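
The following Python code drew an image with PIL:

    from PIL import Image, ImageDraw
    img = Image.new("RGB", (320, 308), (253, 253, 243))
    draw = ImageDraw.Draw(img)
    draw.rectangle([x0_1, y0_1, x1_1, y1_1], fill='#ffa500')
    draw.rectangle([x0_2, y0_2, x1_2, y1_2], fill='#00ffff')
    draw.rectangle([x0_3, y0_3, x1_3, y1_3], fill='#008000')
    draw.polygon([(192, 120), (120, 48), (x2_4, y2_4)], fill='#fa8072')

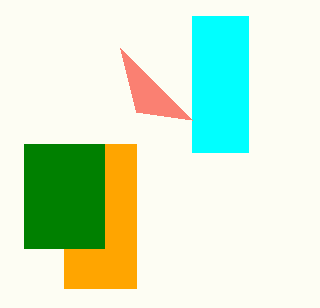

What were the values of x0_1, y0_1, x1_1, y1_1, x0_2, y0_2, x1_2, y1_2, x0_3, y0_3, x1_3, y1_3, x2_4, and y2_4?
x0_1 = 64; y0_1 = 144; x1_1 = 136; y1_1 = 288; x0_2 = 192; y0_2 = 16; x1_2 = 248; y1_2 = 152; x0_3 = 24; y0_3 = 144; x1_3 = 104; y1_3 = 248; x2_4 = 136; y2_4 = 112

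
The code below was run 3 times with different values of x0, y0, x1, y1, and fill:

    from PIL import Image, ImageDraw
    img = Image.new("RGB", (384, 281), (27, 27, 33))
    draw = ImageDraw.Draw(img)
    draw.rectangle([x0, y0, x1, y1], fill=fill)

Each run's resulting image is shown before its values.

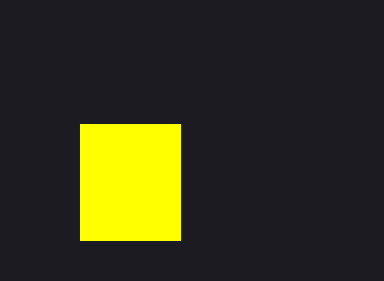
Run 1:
x0 = 80
y0 = 124
x1 = 180
y1 = 240
fill = 'yellow'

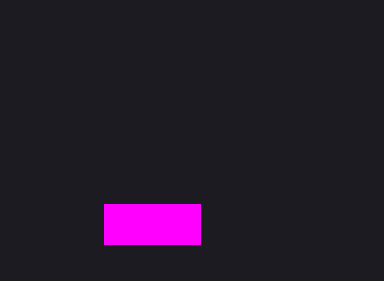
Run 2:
x0 = 104; y0 = 204; x1 = 200; y1 = 244; fill = 'magenta'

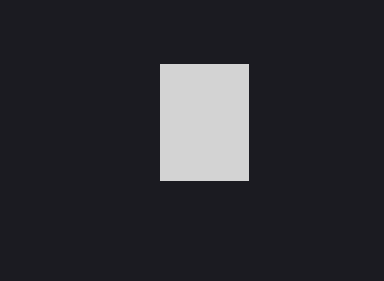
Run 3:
x0 = 160
y0 = 64
x1 = 248
y1 = 180
fill = 'lightgray'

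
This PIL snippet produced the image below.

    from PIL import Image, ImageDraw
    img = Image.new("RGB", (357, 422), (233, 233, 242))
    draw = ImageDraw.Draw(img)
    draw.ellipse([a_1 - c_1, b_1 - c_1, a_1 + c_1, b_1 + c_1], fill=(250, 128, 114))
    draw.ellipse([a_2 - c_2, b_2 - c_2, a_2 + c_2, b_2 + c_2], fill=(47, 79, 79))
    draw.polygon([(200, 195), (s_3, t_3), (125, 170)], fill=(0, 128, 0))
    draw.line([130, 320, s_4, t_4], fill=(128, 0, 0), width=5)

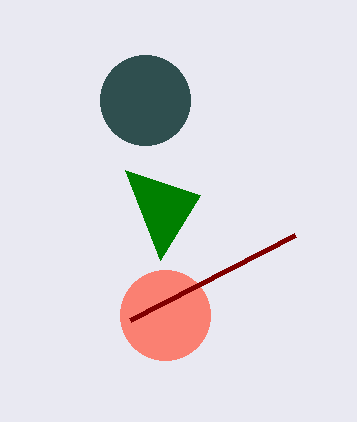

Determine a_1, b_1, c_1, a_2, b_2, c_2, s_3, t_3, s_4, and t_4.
a_1 = 165
b_1 = 315
c_1 = 45
a_2 = 145
b_2 = 100
c_2 = 45
s_3 = 160
t_3 = 260
s_4 = 295
t_4 = 235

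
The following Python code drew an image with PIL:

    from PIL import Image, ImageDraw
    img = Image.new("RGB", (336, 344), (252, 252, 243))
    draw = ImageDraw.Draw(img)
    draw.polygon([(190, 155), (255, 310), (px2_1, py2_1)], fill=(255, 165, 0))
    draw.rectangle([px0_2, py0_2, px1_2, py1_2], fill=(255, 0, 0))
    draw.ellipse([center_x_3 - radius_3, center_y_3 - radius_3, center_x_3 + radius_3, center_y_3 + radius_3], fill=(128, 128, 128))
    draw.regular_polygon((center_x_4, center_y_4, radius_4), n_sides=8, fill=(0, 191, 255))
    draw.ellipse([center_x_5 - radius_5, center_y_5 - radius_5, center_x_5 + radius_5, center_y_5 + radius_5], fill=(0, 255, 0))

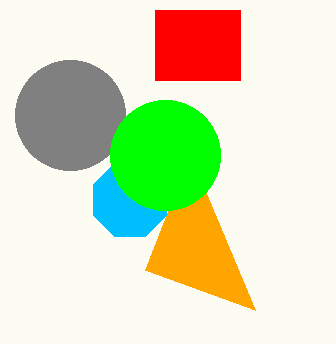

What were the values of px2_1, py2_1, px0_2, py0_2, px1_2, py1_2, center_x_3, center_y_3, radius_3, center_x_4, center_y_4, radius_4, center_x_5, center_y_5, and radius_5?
px2_1 = 145; py2_1 = 270; px0_2 = 155; py0_2 = 10; px1_2 = 240; py1_2 = 80; center_x_3 = 70; center_y_3 = 115; radius_3 = 55; center_x_4 = 130; center_y_4 = 200; radius_4 = 40; center_x_5 = 165; center_y_5 = 155; radius_5 = 55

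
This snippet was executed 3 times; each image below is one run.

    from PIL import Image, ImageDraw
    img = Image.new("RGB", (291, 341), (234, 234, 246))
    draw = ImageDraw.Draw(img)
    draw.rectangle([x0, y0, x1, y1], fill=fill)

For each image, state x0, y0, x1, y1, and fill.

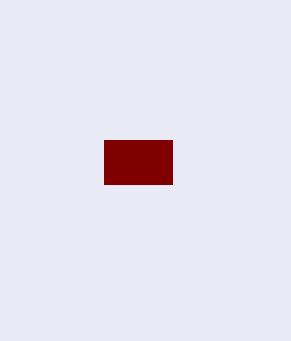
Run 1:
x0 = 104
y0 = 140
x1 = 172
y1 = 184
fill = 'maroon'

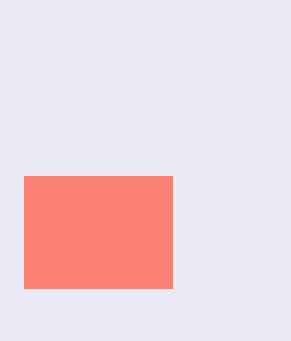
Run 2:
x0 = 24
y0 = 176
x1 = 172
y1 = 288
fill = 'salmon'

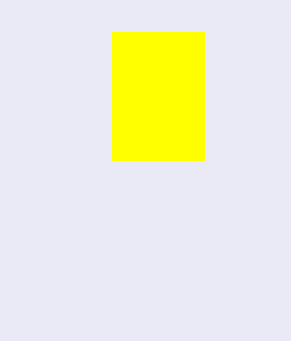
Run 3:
x0 = 112
y0 = 32
x1 = 204
y1 = 160
fill = 'yellow'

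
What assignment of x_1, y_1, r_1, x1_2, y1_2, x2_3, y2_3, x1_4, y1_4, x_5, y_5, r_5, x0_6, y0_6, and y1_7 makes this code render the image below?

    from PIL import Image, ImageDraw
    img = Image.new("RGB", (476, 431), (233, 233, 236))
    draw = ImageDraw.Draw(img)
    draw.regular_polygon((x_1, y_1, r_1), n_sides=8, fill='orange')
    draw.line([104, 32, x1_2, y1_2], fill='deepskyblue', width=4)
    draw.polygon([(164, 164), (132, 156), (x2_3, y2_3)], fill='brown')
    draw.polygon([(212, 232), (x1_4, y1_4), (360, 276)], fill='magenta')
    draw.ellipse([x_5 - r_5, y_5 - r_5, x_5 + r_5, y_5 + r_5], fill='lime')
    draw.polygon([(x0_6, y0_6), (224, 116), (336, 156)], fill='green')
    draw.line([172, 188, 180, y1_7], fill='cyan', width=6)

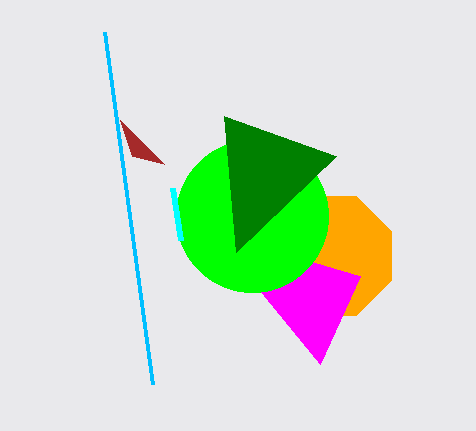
x_1 = 332
y_1 = 256
r_1 = 64
x1_2 = 152
y1_2 = 384
x2_3 = 120
y2_3 = 120
x1_4 = 320
y1_4 = 364
x_5 = 252
y_5 = 216
r_5 = 76
x0_6 = 236
y0_6 = 252
y1_7 = 240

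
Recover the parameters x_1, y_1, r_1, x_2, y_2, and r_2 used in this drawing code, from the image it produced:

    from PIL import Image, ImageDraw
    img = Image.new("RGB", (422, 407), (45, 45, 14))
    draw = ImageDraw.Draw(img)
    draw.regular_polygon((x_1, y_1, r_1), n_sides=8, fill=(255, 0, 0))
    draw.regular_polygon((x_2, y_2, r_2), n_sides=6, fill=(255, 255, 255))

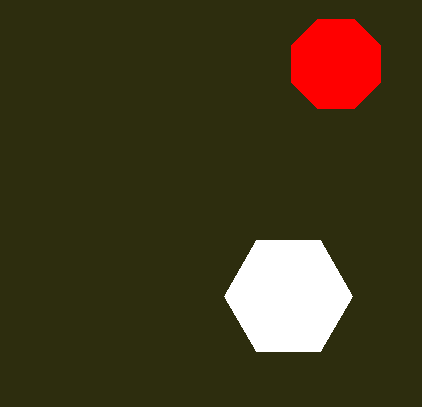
x_1 = 336, y_1 = 64, r_1 = 48, x_2 = 288, y_2 = 296, r_2 = 64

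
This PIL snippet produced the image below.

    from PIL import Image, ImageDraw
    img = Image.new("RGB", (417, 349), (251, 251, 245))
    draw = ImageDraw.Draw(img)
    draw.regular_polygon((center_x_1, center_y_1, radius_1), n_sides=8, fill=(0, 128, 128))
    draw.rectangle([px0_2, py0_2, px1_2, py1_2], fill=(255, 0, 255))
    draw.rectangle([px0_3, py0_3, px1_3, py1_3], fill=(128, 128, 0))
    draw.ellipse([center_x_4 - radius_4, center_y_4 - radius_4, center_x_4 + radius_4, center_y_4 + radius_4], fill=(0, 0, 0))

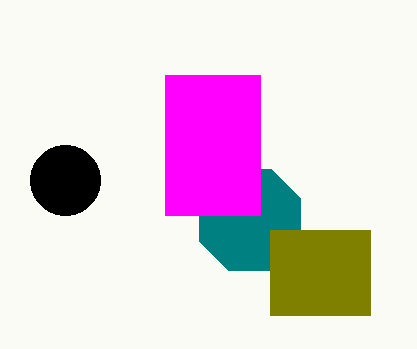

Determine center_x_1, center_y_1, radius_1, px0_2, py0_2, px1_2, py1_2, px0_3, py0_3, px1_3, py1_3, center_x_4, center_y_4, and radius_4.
center_x_1 = 250, center_y_1 = 220, radius_1 = 55, px0_2 = 165, py0_2 = 75, px1_2 = 260, py1_2 = 215, px0_3 = 270, py0_3 = 230, px1_3 = 370, py1_3 = 315, center_x_4 = 65, center_y_4 = 180, radius_4 = 35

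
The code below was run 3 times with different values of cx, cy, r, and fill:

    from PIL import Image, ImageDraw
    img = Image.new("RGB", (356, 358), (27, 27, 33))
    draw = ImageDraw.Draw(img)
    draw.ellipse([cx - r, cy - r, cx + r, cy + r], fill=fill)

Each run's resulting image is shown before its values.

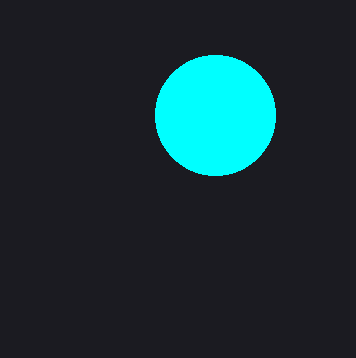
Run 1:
cx = 215, cy = 115, r = 60, fill = 'cyan'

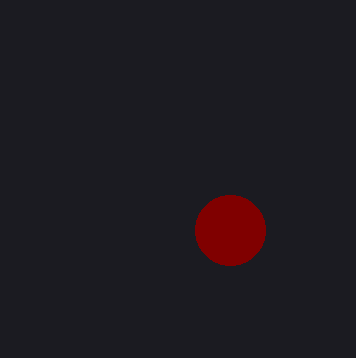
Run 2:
cx = 230
cy = 230
r = 35
fill = 'maroon'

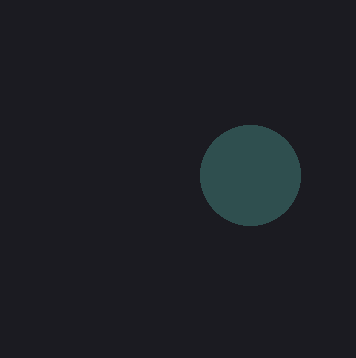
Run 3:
cx = 250; cy = 175; r = 50; fill = 'darkslategray'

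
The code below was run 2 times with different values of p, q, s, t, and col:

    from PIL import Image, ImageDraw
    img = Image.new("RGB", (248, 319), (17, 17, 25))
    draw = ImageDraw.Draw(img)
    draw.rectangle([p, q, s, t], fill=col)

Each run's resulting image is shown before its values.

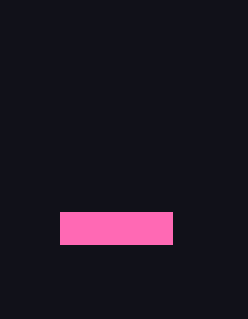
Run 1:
p = 60; q = 212; s = 172; t = 244; col = 'hotpink'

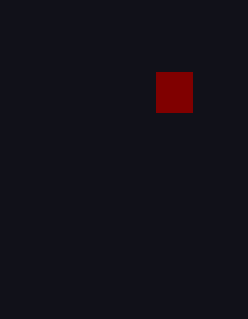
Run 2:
p = 156, q = 72, s = 192, t = 112, col = 'maroon'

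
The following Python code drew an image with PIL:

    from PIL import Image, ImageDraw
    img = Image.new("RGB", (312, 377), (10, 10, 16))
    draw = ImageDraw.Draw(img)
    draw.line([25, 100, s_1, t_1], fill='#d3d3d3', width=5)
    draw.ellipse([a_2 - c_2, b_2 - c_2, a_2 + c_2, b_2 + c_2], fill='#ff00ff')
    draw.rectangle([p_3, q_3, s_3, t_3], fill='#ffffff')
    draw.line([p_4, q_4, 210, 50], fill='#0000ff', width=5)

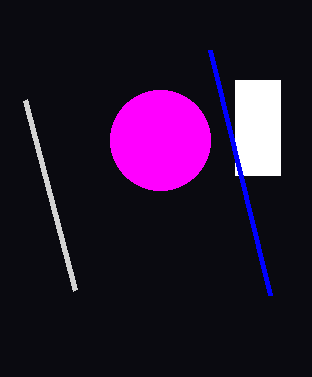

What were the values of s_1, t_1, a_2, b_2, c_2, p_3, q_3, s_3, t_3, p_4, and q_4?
s_1 = 75; t_1 = 290; a_2 = 160; b_2 = 140; c_2 = 50; p_3 = 235; q_3 = 80; s_3 = 280; t_3 = 175; p_4 = 270; q_4 = 295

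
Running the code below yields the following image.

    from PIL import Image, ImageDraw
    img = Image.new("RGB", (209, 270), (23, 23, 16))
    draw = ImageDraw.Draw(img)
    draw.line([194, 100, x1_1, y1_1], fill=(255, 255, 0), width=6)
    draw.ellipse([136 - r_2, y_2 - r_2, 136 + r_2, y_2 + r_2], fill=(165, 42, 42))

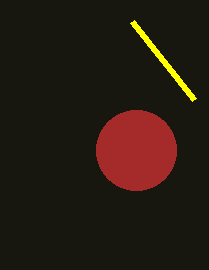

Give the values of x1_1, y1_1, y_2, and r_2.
x1_1 = 132, y1_1 = 22, y_2 = 150, r_2 = 40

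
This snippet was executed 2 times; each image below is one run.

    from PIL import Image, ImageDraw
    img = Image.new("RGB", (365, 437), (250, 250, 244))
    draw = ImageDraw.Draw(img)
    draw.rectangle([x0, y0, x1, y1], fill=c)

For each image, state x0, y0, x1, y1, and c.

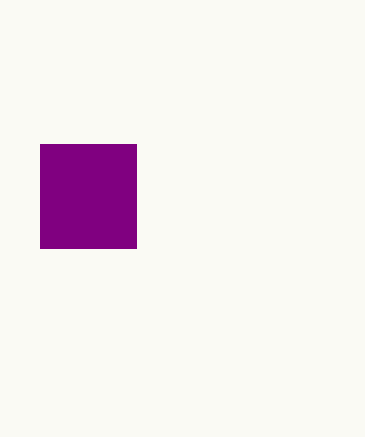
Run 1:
x0 = 40
y0 = 144
x1 = 136
y1 = 248
c = 'purple'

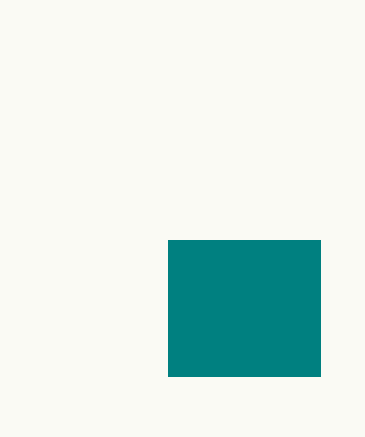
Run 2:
x0 = 168; y0 = 240; x1 = 320; y1 = 376; c = 'teal'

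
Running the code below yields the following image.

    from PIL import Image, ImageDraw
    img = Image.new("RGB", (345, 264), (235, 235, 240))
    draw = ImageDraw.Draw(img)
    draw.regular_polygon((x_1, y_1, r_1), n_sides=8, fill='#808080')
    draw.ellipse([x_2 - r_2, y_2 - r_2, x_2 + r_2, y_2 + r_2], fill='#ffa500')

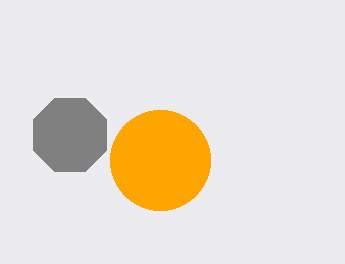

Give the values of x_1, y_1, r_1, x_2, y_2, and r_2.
x_1 = 70; y_1 = 135; r_1 = 40; x_2 = 160; y_2 = 160; r_2 = 50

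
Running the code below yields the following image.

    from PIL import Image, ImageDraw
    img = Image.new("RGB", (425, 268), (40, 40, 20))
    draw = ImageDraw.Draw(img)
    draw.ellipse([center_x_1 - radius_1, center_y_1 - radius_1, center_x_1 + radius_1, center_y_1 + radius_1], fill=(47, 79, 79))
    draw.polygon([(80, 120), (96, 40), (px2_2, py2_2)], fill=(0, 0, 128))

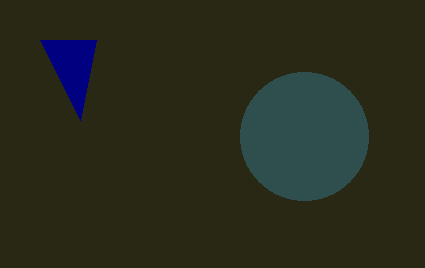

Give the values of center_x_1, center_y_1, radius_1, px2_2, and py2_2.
center_x_1 = 304
center_y_1 = 136
radius_1 = 64
px2_2 = 40
py2_2 = 40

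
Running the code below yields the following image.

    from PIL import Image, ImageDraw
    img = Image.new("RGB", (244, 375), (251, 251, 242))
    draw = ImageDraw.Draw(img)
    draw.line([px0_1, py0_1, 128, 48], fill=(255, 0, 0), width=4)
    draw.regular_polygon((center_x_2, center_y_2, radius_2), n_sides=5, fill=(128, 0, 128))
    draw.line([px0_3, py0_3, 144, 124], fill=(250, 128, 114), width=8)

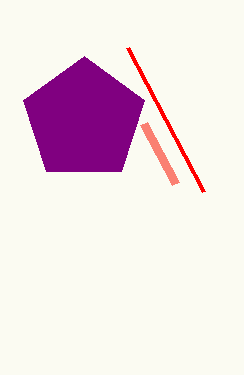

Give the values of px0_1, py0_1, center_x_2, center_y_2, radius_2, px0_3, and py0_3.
px0_1 = 204; py0_1 = 192; center_x_2 = 84; center_y_2 = 120; radius_2 = 64; px0_3 = 176; py0_3 = 184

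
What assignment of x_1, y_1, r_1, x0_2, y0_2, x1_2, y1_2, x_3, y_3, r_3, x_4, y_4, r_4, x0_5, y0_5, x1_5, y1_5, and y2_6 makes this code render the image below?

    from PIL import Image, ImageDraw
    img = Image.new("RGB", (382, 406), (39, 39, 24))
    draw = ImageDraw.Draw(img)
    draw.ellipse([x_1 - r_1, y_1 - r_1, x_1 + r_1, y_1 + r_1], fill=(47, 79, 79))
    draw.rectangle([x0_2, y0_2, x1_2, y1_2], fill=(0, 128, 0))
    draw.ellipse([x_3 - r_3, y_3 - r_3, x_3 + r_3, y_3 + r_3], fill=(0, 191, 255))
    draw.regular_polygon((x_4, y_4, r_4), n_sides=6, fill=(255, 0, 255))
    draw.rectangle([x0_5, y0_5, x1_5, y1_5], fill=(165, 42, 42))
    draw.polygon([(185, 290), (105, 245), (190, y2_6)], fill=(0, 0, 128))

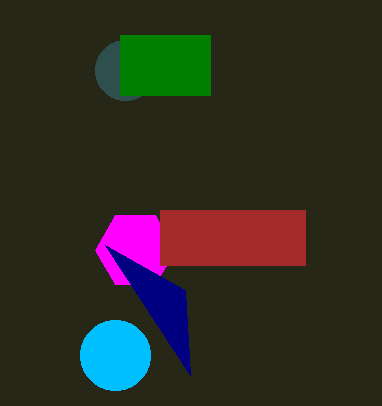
x_1 = 125
y_1 = 70
r_1 = 30
x0_2 = 120
y0_2 = 35
x1_2 = 210
y1_2 = 95
x_3 = 115
y_3 = 355
r_3 = 35
x_4 = 135
y_4 = 250
r_4 = 40
x0_5 = 160
y0_5 = 210
x1_5 = 305
y1_5 = 265
y2_6 = 375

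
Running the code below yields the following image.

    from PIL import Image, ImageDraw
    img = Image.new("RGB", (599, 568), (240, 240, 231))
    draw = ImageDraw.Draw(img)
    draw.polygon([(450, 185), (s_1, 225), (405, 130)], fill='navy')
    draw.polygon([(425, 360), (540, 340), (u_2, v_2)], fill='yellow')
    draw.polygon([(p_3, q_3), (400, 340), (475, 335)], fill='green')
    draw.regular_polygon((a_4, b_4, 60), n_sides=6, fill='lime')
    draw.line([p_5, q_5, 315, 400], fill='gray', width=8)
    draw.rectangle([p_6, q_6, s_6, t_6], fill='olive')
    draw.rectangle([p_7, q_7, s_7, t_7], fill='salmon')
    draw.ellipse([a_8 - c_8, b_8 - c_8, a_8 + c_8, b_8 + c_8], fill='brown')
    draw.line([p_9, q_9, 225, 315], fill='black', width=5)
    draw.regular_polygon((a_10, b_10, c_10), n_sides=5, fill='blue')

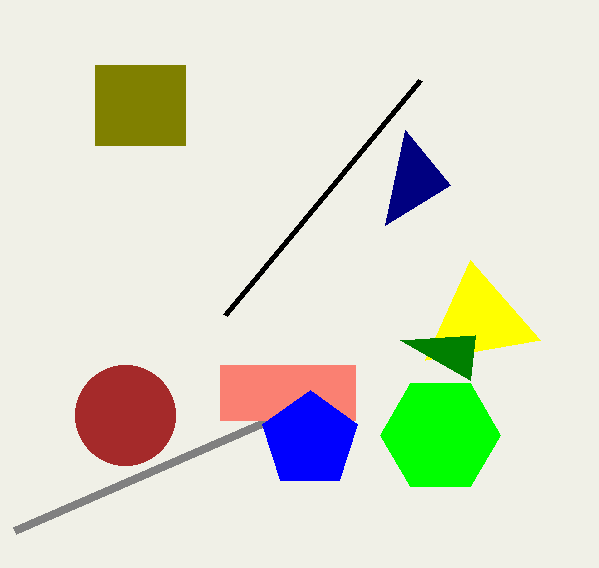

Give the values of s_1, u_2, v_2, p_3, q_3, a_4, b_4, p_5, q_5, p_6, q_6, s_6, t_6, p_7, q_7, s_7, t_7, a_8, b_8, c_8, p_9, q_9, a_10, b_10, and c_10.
s_1 = 385, u_2 = 470, v_2 = 260, p_3 = 470, q_3 = 380, a_4 = 440, b_4 = 435, p_5 = 15, q_5 = 530, p_6 = 95, q_6 = 65, s_6 = 185, t_6 = 145, p_7 = 220, q_7 = 365, s_7 = 355, t_7 = 420, a_8 = 125, b_8 = 415, c_8 = 50, p_9 = 420, q_9 = 80, a_10 = 310, b_10 = 440, c_10 = 50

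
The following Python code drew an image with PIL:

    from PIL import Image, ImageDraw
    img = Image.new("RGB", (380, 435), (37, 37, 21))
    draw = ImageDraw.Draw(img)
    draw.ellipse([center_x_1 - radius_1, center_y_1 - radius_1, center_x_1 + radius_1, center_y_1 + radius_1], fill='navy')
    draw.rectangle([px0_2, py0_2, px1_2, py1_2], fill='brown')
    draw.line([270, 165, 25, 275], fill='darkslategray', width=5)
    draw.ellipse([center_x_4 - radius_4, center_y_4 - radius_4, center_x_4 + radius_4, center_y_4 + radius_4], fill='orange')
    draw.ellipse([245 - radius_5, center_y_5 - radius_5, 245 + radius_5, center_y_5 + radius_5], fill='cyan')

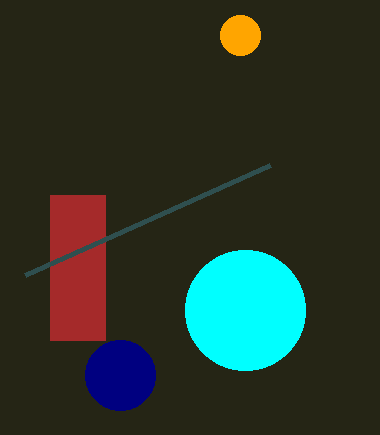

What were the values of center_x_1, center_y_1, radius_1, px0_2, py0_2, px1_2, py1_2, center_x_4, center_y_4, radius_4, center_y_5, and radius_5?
center_x_1 = 120
center_y_1 = 375
radius_1 = 35
px0_2 = 50
py0_2 = 195
px1_2 = 105
py1_2 = 340
center_x_4 = 240
center_y_4 = 35
radius_4 = 20
center_y_5 = 310
radius_5 = 60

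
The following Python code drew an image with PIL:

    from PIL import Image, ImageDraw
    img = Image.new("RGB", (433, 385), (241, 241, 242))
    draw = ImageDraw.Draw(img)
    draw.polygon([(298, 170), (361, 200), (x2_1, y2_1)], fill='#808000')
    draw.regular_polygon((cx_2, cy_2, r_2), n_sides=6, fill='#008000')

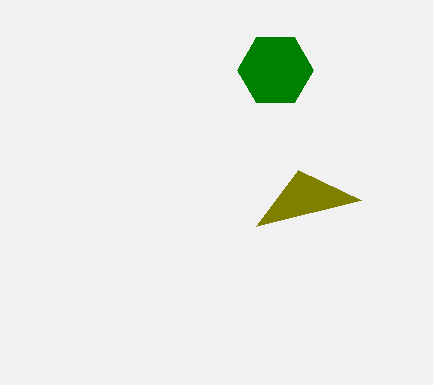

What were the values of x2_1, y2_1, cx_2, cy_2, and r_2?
x2_1 = 256
y2_1 = 226
cx_2 = 275
cy_2 = 70
r_2 = 38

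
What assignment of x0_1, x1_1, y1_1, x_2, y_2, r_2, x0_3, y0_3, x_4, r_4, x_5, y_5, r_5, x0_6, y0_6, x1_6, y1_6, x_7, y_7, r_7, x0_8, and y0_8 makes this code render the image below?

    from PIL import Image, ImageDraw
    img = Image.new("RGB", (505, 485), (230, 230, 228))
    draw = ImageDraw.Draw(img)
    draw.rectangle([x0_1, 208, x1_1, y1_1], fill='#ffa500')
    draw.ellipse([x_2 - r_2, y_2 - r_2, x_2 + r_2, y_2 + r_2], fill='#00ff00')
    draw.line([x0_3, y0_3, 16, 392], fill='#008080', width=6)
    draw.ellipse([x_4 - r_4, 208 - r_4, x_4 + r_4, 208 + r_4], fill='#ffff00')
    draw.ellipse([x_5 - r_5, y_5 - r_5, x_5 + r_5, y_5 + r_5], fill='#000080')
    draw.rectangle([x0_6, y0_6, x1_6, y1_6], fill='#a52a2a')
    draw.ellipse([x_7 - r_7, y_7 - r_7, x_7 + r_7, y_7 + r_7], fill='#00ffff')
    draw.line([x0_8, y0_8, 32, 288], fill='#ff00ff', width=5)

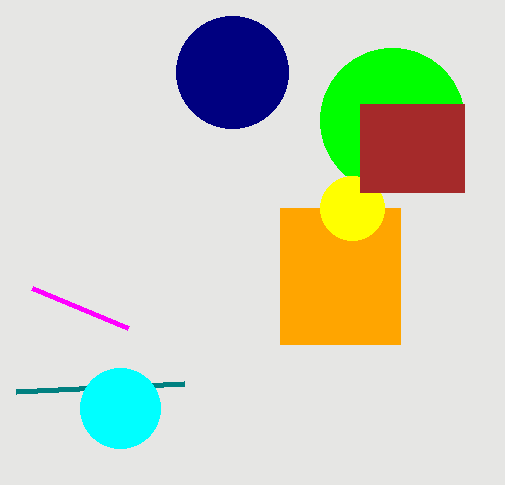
x0_1 = 280, x1_1 = 400, y1_1 = 344, x_2 = 392, y_2 = 120, r_2 = 72, x0_3 = 184, y0_3 = 384, x_4 = 352, r_4 = 32, x_5 = 232, y_5 = 72, r_5 = 56, x0_6 = 360, y0_6 = 104, x1_6 = 464, y1_6 = 192, x_7 = 120, y_7 = 408, r_7 = 40, x0_8 = 128, y0_8 = 328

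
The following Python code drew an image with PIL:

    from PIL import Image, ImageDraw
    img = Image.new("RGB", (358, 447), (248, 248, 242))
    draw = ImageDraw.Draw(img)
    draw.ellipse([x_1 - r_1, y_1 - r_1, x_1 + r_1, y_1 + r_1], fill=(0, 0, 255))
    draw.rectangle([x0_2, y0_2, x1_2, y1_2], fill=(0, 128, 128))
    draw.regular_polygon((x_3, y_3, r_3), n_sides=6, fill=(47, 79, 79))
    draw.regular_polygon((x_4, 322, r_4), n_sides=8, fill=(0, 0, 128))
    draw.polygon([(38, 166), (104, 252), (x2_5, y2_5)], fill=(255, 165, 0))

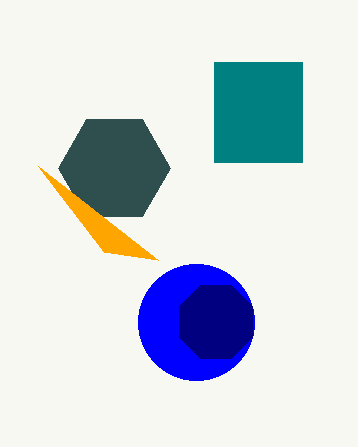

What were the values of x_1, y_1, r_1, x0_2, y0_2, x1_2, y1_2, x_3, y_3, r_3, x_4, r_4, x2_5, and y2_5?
x_1 = 196, y_1 = 322, r_1 = 58, x0_2 = 214, y0_2 = 62, x1_2 = 302, y1_2 = 162, x_3 = 114, y_3 = 168, r_3 = 56, x_4 = 216, r_4 = 40, x2_5 = 158, y2_5 = 260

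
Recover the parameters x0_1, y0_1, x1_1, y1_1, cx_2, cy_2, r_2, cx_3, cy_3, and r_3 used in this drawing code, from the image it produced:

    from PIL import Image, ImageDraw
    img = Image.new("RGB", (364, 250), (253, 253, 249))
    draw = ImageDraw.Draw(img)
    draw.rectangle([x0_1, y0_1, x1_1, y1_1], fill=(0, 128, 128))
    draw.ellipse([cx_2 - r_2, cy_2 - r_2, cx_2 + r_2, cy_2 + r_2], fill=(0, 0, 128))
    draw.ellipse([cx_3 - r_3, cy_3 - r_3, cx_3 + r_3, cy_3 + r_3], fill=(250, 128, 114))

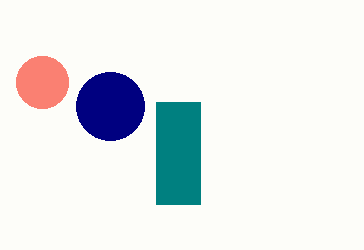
x0_1 = 156, y0_1 = 102, x1_1 = 200, y1_1 = 204, cx_2 = 110, cy_2 = 106, r_2 = 34, cx_3 = 42, cy_3 = 82, r_3 = 26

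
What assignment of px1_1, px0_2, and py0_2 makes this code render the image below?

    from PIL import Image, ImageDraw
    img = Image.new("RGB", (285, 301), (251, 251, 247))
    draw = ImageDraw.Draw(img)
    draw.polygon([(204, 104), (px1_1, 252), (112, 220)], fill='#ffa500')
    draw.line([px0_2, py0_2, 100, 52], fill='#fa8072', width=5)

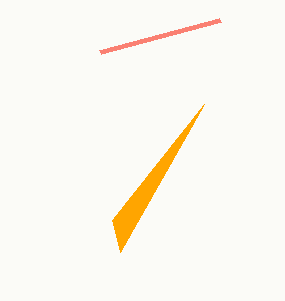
px1_1 = 120
px0_2 = 220
py0_2 = 20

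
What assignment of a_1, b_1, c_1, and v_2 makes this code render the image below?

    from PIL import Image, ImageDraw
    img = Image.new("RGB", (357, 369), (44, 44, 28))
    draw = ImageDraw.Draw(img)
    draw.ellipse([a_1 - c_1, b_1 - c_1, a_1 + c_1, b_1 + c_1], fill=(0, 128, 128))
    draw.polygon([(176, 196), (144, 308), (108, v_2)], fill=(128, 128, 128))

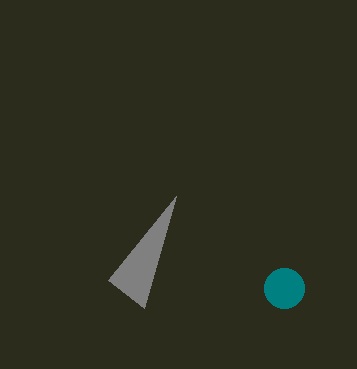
a_1 = 284; b_1 = 288; c_1 = 20; v_2 = 280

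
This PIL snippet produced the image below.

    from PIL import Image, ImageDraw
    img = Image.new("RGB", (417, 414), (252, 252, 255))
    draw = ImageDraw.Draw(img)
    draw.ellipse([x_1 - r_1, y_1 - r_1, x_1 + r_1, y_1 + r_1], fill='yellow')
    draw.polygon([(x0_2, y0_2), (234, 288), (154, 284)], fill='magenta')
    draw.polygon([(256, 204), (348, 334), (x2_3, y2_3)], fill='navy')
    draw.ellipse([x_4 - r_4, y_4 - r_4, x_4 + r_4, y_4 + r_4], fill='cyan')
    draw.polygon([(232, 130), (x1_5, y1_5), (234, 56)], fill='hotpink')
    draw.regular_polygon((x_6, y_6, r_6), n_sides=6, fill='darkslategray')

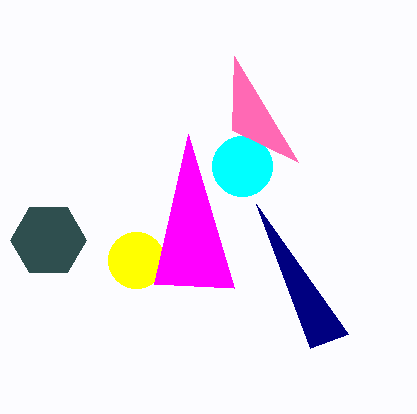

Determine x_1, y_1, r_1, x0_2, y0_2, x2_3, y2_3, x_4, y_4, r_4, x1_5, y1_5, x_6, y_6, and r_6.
x_1 = 136, y_1 = 260, r_1 = 28, x0_2 = 188, y0_2 = 134, x2_3 = 310, y2_3 = 348, x_4 = 242, y_4 = 166, r_4 = 30, x1_5 = 298, y1_5 = 162, x_6 = 48, y_6 = 240, r_6 = 38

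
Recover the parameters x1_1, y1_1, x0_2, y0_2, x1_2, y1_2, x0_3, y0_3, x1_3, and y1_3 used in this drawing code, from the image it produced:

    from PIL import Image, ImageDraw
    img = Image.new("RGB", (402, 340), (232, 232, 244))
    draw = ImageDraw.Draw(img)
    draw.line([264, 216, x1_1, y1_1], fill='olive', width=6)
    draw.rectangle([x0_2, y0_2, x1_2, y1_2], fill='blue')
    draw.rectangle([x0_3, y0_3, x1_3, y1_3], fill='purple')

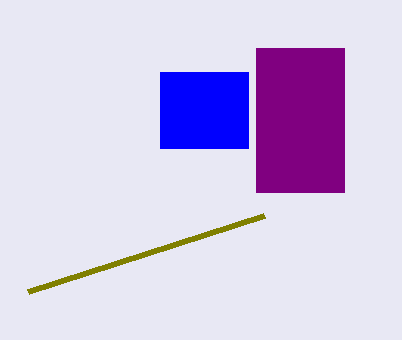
x1_1 = 28; y1_1 = 292; x0_2 = 160; y0_2 = 72; x1_2 = 248; y1_2 = 148; x0_3 = 256; y0_3 = 48; x1_3 = 344; y1_3 = 192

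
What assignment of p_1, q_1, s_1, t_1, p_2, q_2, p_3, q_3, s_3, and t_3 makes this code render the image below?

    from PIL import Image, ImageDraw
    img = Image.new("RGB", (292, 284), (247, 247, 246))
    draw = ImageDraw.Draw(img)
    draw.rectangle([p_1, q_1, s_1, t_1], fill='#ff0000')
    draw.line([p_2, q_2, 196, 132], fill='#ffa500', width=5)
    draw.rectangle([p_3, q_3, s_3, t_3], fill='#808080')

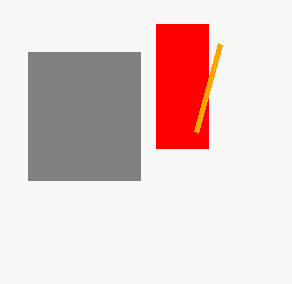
p_1 = 156; q_1 = 24; s_1 = 208; t_1 = 148; p_2 = 220; q_2 = 44; p_3 = 28; q_3 = 52; s_3 = 140; t_3 = 180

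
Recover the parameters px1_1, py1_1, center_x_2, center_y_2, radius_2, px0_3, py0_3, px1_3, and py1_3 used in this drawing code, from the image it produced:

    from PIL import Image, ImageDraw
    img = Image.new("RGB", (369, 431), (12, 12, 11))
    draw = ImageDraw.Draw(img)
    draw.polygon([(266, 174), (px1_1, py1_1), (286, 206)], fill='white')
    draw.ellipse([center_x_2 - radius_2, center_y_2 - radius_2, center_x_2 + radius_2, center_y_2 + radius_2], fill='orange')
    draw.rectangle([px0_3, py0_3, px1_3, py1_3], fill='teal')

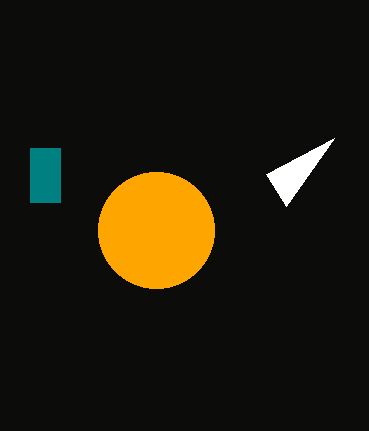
px1_1 = 334, py1_1 = 138, center_x_2 = 156, center_y_2 = 230, radius_2 = 58, px0_3 = 30, py0_3 = 148, px1_3 = 60, py1_3 = 202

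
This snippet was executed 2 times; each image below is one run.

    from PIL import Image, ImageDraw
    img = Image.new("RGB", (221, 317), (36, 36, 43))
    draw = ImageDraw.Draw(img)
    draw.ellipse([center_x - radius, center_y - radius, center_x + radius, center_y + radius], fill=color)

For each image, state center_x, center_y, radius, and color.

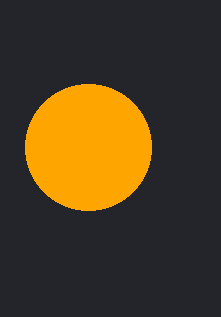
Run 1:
center_x = 88
center_y = 147
radius = 63
color = 'orange'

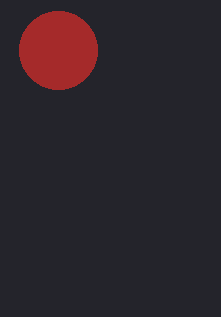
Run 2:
center_x = 58, center_y = 50, radius = 39, color = 'brown'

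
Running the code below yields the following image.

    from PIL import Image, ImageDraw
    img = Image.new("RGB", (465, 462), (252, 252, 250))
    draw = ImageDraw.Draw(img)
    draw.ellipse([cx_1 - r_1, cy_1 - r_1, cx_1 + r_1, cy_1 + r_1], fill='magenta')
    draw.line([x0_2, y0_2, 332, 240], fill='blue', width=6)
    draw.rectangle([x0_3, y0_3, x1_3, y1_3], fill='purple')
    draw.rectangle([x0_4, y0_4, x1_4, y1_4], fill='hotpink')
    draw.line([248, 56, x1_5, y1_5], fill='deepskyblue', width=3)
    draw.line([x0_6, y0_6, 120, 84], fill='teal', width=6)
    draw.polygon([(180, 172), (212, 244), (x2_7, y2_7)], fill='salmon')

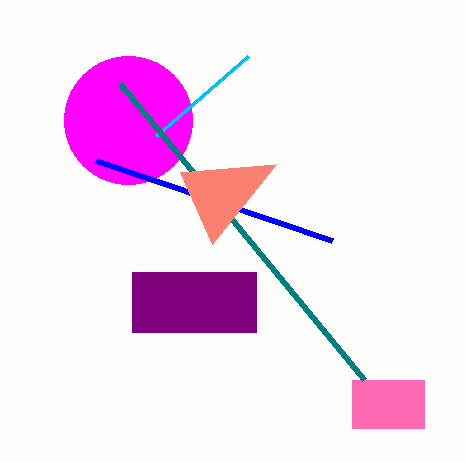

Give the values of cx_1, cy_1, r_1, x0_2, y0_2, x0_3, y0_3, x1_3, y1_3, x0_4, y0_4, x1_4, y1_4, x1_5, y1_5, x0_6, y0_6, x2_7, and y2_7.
cx_1 = 128; cy_1 = 120; r_1 = 64; x0_2 = 96; y0_2 = 160; x0_3 = 132; y0_3 = 272; x1_3 = 256; y1_3 = 332; x0_4 = 352; y0_4 = 380; x1_4 = 424; y1_4 = 428; x1_5 = 156; y1_5 = 136; x0_6 = 364; y0_6 = 380; x2_7 = 276; y2_7 = 164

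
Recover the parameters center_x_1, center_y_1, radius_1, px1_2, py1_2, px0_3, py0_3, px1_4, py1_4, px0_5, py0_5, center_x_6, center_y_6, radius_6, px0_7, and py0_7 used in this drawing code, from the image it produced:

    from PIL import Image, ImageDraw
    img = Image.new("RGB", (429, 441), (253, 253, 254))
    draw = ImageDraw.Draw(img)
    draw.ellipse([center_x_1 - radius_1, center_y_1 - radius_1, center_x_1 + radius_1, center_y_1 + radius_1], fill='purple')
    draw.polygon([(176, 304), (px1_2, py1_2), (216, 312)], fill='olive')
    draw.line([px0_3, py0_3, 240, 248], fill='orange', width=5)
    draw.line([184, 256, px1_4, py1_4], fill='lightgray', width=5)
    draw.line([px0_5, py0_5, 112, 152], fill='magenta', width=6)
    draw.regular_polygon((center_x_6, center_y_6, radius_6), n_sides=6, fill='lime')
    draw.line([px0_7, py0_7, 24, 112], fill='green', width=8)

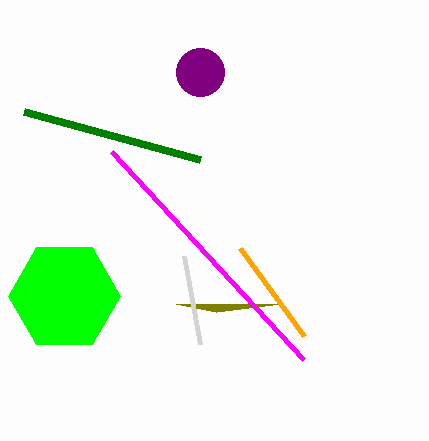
center_x_1 = 200
center_y_1 = 72
radius_1 = 24
px1_2 = 280
py1_2 = 304
px0_3 = 304
py0_3 = 336
px1_4 = 200
py1_4 = 344
px0_5 = 304
py0_5 = 360
center_x_6 = 64
center_y_6 = 296
radius_6 = 56
px0_7 = 200
py0_7 = 160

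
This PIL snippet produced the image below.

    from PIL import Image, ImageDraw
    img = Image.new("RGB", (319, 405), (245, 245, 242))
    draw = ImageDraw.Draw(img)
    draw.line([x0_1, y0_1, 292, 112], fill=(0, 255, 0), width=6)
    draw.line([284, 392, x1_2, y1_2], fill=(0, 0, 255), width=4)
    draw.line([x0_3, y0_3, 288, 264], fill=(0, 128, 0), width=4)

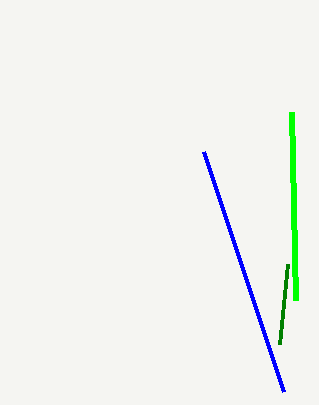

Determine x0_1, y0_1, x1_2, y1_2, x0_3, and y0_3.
x0_1 = 296, y0_1 = 300, x1_2 = 204, y1_2 = 152, x0_3 = 280, y0_3 = 344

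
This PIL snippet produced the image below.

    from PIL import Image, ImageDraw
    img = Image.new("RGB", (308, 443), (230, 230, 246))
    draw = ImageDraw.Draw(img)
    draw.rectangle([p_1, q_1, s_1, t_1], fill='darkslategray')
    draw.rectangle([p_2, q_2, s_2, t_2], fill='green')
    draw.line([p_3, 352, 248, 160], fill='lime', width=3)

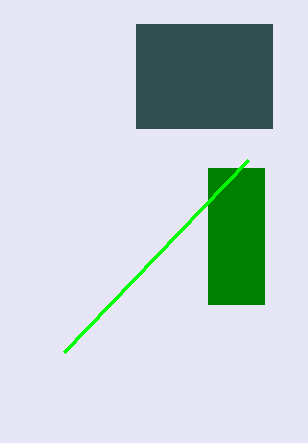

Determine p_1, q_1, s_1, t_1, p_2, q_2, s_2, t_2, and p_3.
p_1 = 136, q_1 = 24, s_1 = 272, t_1 = 128, p_2 = 208, q_2 = 168, s_2 = 264, t_2 = 304, p_3 = 64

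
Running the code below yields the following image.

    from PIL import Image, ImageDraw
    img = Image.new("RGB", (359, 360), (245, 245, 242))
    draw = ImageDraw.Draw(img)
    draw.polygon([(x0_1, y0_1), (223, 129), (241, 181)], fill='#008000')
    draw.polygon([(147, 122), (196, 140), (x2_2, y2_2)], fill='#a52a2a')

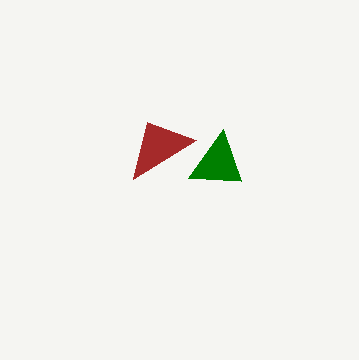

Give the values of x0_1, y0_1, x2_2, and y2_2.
x0_1 = 188, y0_1 = 178, x2_2 = 133, y2_2 = 179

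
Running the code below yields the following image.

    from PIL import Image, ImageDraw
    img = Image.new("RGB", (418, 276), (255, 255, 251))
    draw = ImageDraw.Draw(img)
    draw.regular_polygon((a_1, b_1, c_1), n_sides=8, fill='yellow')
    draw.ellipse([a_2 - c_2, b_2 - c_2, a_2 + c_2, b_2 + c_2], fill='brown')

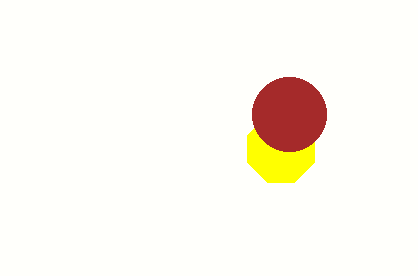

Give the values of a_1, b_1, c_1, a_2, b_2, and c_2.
a_1 = 281, b_1 = 149, c_1 = 36, a_2 = 289, b_2 = 114, c_2 = 37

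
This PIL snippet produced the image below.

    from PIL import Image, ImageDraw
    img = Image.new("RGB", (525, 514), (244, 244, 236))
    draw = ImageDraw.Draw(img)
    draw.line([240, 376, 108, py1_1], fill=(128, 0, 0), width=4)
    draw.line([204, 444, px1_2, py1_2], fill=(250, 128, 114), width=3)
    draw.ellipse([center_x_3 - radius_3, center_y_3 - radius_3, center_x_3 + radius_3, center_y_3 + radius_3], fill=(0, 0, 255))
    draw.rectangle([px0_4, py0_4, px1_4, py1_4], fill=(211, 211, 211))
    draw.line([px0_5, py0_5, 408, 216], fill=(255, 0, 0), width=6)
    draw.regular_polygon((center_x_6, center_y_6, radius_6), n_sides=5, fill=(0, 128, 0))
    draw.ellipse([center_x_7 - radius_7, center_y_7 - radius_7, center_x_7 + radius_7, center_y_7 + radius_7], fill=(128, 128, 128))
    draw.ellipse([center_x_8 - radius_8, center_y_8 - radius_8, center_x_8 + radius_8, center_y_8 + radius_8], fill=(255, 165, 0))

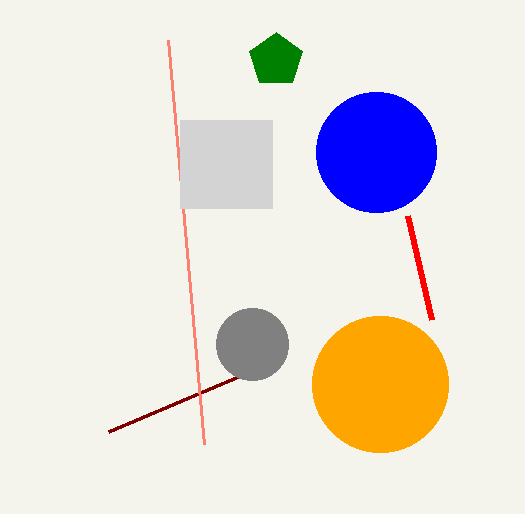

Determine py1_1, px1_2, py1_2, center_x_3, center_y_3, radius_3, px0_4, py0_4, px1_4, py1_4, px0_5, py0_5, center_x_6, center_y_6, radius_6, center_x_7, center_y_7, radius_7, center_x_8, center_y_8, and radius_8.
py1_1 = 432
px1_2 = 168
py1_2 = 40
center_x_3 = 376
center_y_3 = 152
radius_3 = 60
px0_4 = 180
py0_4 = 120
px1_4 = 272
py1_4 = 208
px0_5 = 432
py0_5 = 320
center_x_6 = 276
center_y_6 = 60
radius_6 = 28
center_x_7 = 252
center_y_7 = 344
radius_7 = 36
center_x_8 = 380
center_y_8 = 384
radius_8 = 68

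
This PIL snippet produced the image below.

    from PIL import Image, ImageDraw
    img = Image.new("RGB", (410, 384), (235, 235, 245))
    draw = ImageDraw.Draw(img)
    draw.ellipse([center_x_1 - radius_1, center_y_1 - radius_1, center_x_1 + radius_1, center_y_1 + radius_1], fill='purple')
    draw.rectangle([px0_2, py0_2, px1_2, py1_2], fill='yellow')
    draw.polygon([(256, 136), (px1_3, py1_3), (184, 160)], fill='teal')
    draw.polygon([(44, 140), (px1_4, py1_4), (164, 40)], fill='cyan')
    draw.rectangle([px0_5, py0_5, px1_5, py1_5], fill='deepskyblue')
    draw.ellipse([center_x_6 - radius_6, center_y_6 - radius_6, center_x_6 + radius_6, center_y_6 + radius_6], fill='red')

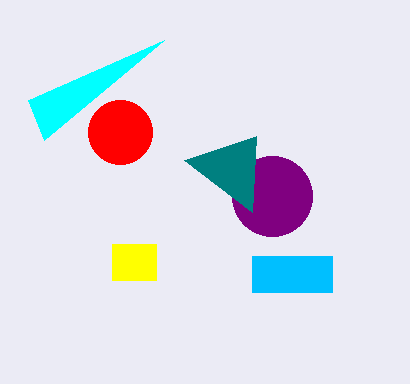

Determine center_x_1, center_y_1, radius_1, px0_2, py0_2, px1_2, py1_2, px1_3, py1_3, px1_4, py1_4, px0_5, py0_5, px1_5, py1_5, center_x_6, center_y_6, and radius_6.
center_x_1 = 272; center_y_1 = 196; radius_1 = 40; px0_2 = 112; py0_2 = 244; px1_2 = 156; py1_2 = 280; px1_3 = 252; py1_3 = 212; px1_4 = 28; py1_4 = 100; px0_5 = 252; py0_5 = 256; px1_5 = 332; py1_5 = 292; center_x_6 = 120; center_y_6 = 132; radius_6 = 32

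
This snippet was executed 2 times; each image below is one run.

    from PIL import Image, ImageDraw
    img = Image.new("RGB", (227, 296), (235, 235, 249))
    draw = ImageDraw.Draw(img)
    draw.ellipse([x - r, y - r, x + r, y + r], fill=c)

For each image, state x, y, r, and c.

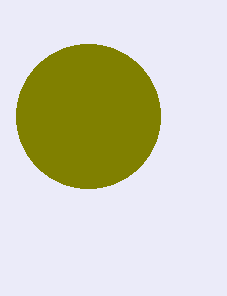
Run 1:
x = 88
y = 116
r = 72
c = 'olive'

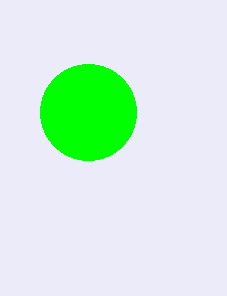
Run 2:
x = 88
y = 112
r = 48
c = 'lime'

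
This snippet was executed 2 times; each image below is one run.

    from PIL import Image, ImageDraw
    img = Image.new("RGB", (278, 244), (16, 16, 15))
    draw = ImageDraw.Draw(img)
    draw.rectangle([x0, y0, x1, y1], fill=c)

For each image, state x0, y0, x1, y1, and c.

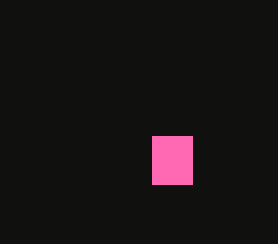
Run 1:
x0 = 152
y0 = 136
x1 = 192
y1 = 184
c = 'hotpink'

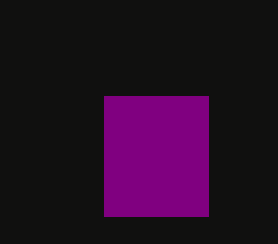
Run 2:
x0 = 104, y0 = 96, x1 = 208, y1 = 216, c = 'purple'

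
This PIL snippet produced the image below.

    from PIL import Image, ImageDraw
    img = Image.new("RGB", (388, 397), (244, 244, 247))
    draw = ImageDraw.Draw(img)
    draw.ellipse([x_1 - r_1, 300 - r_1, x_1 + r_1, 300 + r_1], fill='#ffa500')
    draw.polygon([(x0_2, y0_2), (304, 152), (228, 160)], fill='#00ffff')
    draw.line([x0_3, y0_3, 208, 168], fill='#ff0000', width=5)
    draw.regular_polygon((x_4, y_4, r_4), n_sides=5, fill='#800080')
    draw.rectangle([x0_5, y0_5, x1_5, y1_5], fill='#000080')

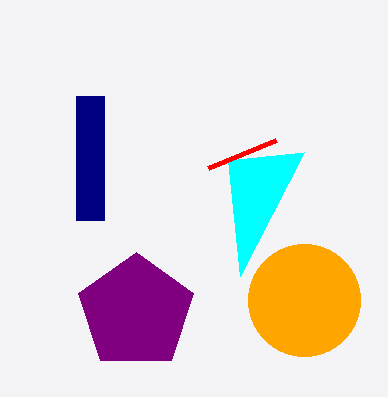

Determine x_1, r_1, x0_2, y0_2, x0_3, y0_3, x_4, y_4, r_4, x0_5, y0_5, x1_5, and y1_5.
x_1 = 304, r_1 = 56, x0_2 = 240, y0_2 = 276, x0_3 = 276, y0_3 = 140, x_4 = 136, y_4 = 312, r_4 = 60, x0_5 = 76, y0_5 = 96, x1_5 = 104, y1_5 = 220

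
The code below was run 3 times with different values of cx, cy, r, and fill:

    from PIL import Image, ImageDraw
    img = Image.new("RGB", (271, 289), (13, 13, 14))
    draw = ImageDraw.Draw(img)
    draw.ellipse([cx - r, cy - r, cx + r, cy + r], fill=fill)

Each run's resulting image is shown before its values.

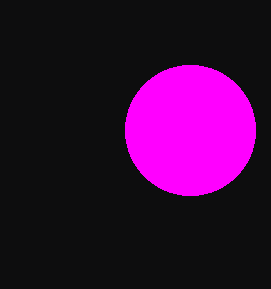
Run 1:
cx = 190; cy = 130; r = 65; fill = 'magenta'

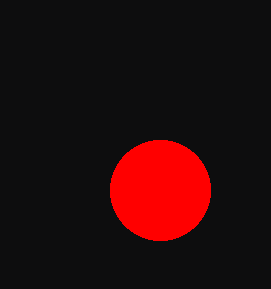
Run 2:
cx = 160
cy = 190
r = 50
fill = 'red'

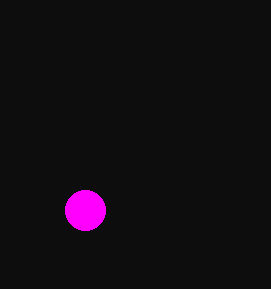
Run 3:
cx = 85; cy = 210; r = 20; fill = 'magenta'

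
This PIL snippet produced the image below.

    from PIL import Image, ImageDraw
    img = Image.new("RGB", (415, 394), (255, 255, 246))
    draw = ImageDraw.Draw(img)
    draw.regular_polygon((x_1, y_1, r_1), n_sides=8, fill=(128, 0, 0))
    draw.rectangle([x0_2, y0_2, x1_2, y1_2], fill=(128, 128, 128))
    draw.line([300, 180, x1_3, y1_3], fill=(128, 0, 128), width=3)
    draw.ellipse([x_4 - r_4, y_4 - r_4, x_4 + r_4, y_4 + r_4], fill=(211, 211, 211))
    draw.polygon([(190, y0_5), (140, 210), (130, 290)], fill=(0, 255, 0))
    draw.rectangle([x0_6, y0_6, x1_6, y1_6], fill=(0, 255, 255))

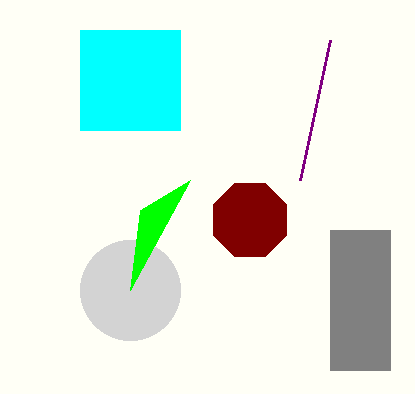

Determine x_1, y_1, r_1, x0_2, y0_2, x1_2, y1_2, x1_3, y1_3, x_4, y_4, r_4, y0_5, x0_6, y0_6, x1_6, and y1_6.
x_1 = 250; y_1 = 220; r_1 = 40; x0_2 = 330; y0_2 = 230; x1_2 = 390; y1_2 = 370; x1_3 = 330; y1_3 = 40; x_4 = 130; y_4 = 290; r_4 = 50; y0_5 = 180; x0_6 = 80; y0_6 = 30; x1_6 = 180; y1_6 = 130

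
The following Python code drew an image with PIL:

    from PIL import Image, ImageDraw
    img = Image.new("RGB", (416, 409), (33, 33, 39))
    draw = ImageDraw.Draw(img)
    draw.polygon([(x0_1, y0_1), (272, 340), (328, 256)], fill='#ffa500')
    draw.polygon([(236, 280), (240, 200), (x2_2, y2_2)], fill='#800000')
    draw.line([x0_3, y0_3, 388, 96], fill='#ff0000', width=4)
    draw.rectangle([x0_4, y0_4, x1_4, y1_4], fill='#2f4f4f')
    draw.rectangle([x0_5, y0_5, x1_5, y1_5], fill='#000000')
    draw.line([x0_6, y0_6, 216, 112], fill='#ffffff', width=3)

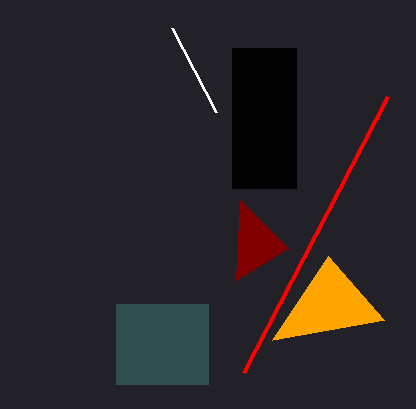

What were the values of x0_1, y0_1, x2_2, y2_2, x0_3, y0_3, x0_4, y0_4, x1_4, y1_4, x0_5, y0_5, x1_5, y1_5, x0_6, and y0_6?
x0_1 = 384
y0_1 = 320
x2_2 = 288
y2_2 = 248
x0_3 = 244
y0_3 = 372
x0_4 = 116
y0_4 = 304
x1_4 = 208
y1_4 = 384
x0_5 = 232
y0_5 = 48
x1_5 = 296
y1_5 = 188
x0_6 = 172
y0_6 = 28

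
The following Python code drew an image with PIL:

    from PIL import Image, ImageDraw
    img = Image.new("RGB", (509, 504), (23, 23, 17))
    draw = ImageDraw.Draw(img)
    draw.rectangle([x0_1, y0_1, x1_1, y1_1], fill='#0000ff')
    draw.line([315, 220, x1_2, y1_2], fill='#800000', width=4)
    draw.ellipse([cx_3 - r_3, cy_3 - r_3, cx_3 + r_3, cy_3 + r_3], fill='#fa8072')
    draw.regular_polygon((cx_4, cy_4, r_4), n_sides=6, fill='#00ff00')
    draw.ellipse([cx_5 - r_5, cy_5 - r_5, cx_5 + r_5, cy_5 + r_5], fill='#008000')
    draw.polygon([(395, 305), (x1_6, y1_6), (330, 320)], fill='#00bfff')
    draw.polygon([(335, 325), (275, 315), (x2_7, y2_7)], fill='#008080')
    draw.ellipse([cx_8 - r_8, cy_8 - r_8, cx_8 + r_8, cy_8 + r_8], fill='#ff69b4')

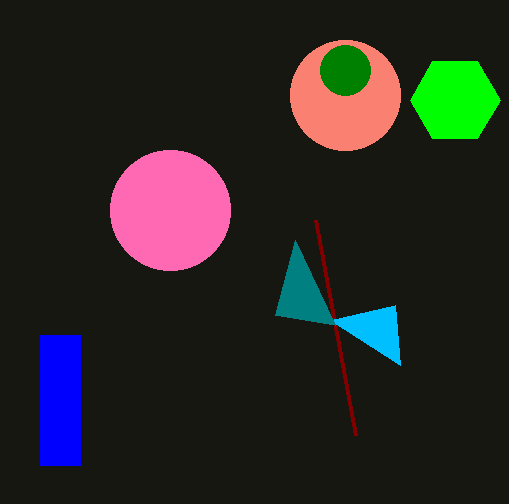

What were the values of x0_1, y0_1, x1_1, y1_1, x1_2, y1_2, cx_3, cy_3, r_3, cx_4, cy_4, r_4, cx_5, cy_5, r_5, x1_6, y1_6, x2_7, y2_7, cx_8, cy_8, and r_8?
x0_1 = 40; y0_1 = 335; x1_1 = 80; y1_1 = 465; x1_2 = 355; y1_2 = 435; cx_3 = 345; cy_3 = 95; r_3 = 55; cx_4 = 455; cy_4 = 100; r_4 = 45; cx_5 = 345; cy_5 = 70; r_5 = 25; x1_6 = 400; y1_6 = 365; x2_7 = 295; y2_7 = 240; cx_8 = 170; cy_8 = 210; r_8 = 60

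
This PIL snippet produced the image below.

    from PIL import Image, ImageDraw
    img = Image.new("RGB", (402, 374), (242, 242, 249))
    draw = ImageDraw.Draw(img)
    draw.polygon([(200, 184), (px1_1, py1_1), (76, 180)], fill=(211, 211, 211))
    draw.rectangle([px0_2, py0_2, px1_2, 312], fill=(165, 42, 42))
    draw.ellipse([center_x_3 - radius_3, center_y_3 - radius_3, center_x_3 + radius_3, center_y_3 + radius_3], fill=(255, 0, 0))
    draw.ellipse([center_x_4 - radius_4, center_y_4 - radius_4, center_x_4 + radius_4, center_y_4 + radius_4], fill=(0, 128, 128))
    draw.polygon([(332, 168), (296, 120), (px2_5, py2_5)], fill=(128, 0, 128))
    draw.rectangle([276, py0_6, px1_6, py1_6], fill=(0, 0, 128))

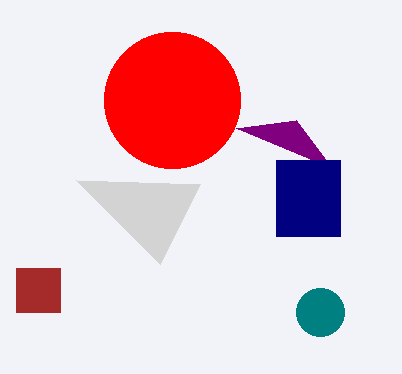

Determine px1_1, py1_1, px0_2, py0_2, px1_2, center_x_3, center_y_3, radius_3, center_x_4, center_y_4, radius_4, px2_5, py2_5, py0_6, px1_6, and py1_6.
px1_1 = 160
py1_1 = 264
px0_2 = 16
py0_2 = 268
px1_2 = 60
center_x_3 = 172
center_y_3 = 100
radius_3 = 68
center_x_4 = 320
center_y_4 = 312
radius_4 = 24
px2_5 = 236
py2_5 = 128
py0_6 = 160
px1_6 = 340
py1_6 = 236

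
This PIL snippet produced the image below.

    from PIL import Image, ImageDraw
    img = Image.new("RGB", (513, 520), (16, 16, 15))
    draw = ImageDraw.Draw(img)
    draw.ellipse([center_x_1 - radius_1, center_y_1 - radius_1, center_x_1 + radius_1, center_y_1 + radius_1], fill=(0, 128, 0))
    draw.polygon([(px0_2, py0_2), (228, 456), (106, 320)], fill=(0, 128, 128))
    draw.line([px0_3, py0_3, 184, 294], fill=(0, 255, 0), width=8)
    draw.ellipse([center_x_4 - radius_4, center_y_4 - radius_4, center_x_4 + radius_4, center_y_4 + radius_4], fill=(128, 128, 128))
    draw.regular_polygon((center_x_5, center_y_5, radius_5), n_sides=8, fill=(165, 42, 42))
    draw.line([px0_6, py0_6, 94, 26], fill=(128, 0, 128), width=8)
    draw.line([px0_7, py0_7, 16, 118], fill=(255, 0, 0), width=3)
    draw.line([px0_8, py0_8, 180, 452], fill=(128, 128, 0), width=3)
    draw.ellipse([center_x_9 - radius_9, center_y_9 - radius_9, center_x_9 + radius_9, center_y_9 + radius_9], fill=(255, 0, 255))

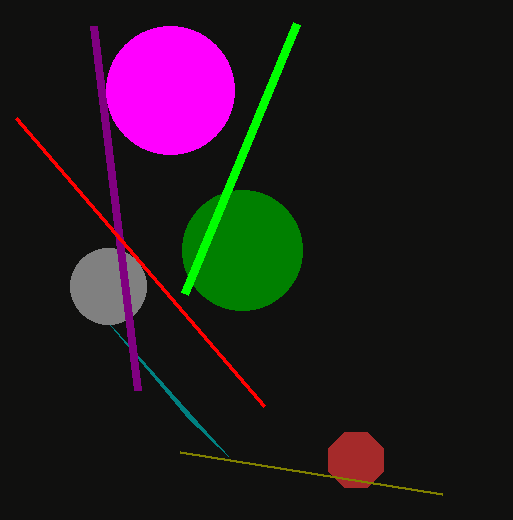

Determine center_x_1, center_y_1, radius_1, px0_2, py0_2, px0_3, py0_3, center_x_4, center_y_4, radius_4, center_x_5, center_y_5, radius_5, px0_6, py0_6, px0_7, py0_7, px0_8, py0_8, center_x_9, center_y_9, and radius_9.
center_x_1 = 242, center_y_1 = 250, radius_1 = 60, px0_2 = 188, py0_2 = 418, px0_3 = 296, py0_3 = 24, center_x_4 = 108, center_y_4 = 286, radius_4 = 38, center_x_5 = 356, center_y_5 = 460, radius_5 = 30, px0_6 = 138, py0_6 = 390, px0_7 = 264, py0_7 = 406, px0_8 = 442, py0_8 = 494, center_x_9 = 170, center_y_9 = 90, radius_9 = 64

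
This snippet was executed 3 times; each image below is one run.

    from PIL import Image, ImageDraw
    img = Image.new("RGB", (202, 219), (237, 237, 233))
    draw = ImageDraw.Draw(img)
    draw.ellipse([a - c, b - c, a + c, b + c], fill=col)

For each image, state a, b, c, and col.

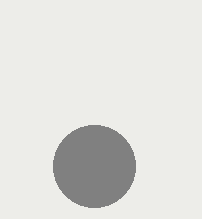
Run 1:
a = 94, b = 166, c = 41, col = 'gray'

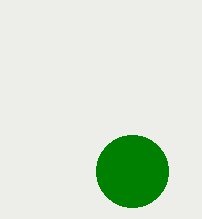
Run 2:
a = 132
b = 171
c = 36
col = 'green'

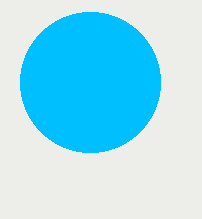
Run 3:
a = 90
b = 82
c = 70
col = 'deepskyblue'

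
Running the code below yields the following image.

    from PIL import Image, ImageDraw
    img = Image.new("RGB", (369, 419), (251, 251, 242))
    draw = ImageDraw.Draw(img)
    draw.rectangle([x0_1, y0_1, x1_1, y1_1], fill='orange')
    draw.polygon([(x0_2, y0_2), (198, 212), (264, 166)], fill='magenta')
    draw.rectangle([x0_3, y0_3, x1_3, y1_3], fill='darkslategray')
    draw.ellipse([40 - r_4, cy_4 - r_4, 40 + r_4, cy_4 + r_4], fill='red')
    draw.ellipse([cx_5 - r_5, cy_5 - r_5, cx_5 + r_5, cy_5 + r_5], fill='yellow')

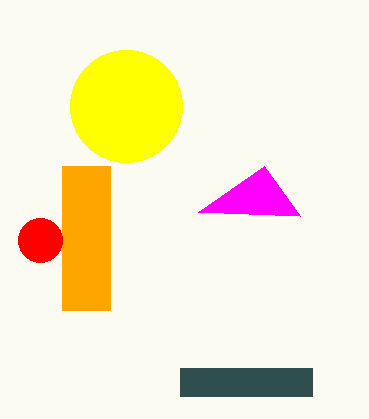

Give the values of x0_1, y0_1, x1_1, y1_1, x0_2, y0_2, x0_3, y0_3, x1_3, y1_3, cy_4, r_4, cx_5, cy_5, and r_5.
x0_1 = 62, y0_1 = 166, x1_1 = 110, y1_1 = 310, x0_2 = 300, y0_2 = 216, x0_3 = 180, y0_3 = 368, x1_3 = 312, y1_3 = 396, cy_4 = 240, r_4 = 22, cx_5 = 126, cy_5 = 106, r_5 = 56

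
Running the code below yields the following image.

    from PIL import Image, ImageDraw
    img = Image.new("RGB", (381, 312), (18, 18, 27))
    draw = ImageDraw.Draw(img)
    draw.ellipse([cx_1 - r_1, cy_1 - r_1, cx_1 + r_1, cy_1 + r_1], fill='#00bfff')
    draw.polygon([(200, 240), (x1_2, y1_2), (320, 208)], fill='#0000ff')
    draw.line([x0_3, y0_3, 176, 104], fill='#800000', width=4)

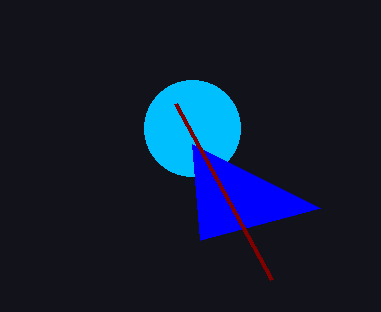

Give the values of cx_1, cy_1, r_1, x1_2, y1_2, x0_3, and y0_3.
cx_1 = 192
cy_1 = 128
r_1 = 48
x1_2 = 192
y1_2 = 144
x0_3 = 272
y0_3 = 280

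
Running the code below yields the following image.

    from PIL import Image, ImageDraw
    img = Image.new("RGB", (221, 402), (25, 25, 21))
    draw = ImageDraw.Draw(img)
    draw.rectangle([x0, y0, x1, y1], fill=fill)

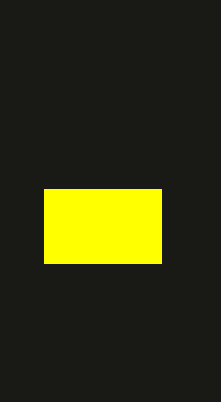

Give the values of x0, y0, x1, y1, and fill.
x0 = 44; y0 = 189; x1 = 161; y1 = 263; fill = 'yellow'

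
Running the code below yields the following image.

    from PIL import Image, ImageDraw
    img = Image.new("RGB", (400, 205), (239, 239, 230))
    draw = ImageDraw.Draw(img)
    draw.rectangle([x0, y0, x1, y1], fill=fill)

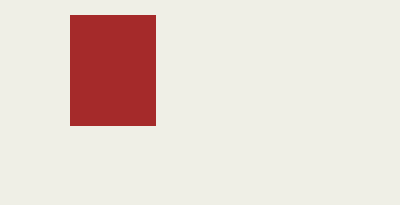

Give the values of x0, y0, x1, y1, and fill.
x0 = 70, y0 = 15, x1 = 155, y1 = 125, fill = 'brown'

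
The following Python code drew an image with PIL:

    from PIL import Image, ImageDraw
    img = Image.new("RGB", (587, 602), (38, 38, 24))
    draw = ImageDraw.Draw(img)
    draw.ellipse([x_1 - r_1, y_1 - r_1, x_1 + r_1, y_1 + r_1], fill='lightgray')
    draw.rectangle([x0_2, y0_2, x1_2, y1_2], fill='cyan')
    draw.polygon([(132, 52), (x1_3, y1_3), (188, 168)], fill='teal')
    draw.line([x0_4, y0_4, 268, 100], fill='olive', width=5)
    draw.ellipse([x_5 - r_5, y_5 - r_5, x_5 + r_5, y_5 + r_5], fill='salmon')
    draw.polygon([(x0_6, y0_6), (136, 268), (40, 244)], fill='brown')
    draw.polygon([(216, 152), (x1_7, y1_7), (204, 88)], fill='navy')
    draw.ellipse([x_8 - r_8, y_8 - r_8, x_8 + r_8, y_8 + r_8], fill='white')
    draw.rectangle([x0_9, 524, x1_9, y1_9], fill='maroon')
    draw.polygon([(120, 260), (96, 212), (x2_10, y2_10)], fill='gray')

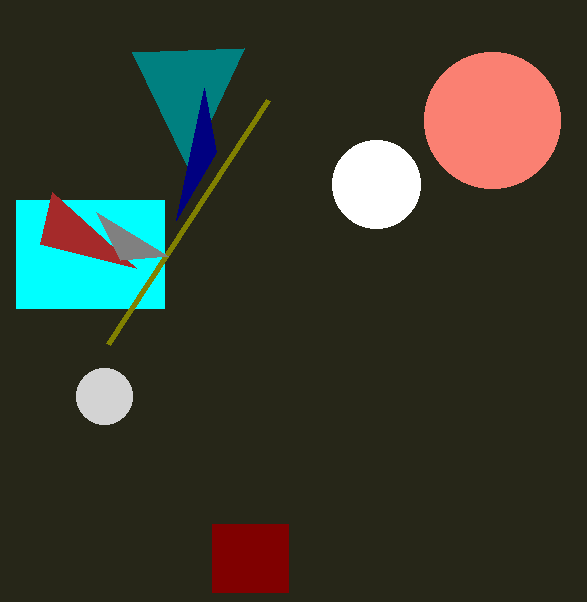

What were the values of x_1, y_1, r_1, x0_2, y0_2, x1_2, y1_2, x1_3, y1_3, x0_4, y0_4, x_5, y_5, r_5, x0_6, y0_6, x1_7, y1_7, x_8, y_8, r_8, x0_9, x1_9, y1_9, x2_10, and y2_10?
x_1 = 104, y_1 = 396, r_1 = 28, x0_2 = 16, y0_2 = 200, x1_2 = 164, y1_2 = 308, x1_3 = 244, y1_3 = 48, x0_4 = 108, y0_4 = 344, x_5 = 492, y_5 = 120, r_5 = 68, x0_6 = 52, y0_6 = 192, x1_7 = 176, y1_7 = 220, x_8 = 376, y_8 = 184, r_8 = 44, x0_9 = 212, x1_9 = 288, y1_9 = 592, x2_10 = 168, y2_10 = 256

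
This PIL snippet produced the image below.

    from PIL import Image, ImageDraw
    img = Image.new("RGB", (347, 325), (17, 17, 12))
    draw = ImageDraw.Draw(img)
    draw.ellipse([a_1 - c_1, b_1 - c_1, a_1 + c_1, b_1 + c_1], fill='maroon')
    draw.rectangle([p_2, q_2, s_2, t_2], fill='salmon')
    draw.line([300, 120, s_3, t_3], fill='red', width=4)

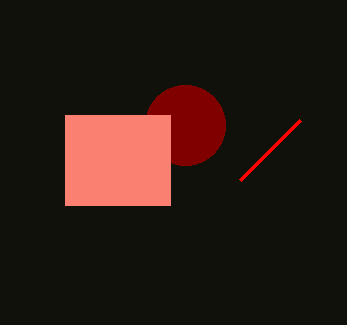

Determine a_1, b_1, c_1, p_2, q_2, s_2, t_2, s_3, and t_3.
a_1 = 185
b_1 = 125
c_1 = 40
p_2 = 65
q_2 = 115
s_2 = 170
t_2 = 205
s_3 = 240
t_3 = 180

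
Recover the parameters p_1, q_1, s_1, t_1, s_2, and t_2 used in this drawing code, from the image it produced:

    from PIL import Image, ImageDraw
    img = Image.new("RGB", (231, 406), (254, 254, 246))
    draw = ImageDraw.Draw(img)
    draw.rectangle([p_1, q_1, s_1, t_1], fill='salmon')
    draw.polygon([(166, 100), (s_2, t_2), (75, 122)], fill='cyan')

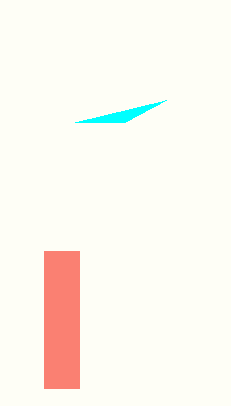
p_1 = 44
q_1 = 251
s_1 = 79
t_1 = 388
s_2 = 125
t_2 = 122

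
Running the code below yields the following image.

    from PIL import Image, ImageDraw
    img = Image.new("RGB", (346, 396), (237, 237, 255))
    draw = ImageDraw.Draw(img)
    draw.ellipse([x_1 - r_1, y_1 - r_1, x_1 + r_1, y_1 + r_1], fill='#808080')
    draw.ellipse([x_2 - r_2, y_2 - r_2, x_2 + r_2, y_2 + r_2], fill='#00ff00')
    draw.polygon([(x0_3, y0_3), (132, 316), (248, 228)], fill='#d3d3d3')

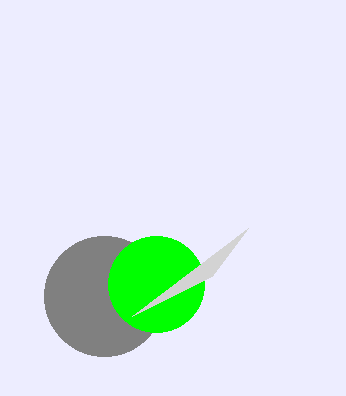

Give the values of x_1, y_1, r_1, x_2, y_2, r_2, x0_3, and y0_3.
x_1 = 104; y_1 = 296; r_1 = 60; x_2 = 156; y_2 = 284; r_2 = 48; x0_3 = 212; y0_3 = 276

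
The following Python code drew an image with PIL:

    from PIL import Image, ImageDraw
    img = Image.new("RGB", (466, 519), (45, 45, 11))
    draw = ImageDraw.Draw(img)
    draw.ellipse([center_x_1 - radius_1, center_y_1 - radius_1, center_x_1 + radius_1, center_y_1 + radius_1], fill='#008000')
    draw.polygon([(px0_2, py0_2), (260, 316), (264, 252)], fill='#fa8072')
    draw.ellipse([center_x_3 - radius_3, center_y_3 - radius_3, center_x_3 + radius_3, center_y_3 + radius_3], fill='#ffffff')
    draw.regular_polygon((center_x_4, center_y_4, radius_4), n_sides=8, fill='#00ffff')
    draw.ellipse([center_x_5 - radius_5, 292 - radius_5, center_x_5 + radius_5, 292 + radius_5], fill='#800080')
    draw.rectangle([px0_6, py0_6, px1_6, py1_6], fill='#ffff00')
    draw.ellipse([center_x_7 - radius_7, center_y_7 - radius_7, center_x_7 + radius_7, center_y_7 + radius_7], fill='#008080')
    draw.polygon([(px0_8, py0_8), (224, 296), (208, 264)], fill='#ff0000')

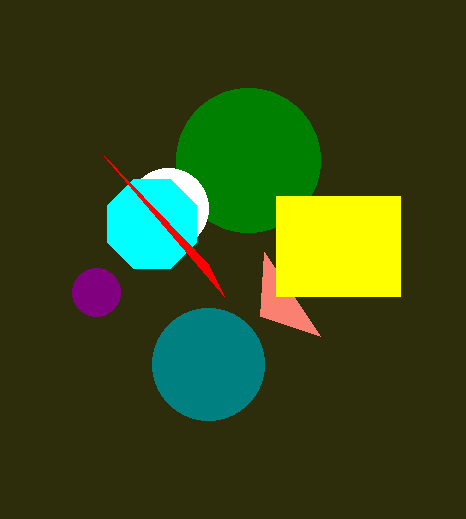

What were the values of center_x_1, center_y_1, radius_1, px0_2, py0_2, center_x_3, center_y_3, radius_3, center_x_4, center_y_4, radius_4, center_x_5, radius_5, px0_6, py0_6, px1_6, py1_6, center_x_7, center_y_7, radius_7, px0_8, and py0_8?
center_x_1 = 248; center_y_1 = 160; radius_1 = 72; px0_2 = 320; py0_2 = 336; center_x_3 = 168; center_y_3 = 208; radius_3 = 40; center_x_4 = 152; center_y_4 = 224; radius_4 = 48; center_x_5 = 96; radius_5 = 24; px0_6 = 276; py0_6 = 196; px1_6 = 400; py1_6 = 296; center_x_7 = 208; center_y_7 = 364; radius_7 = 56; px0_8 = 104; py0_8 = 156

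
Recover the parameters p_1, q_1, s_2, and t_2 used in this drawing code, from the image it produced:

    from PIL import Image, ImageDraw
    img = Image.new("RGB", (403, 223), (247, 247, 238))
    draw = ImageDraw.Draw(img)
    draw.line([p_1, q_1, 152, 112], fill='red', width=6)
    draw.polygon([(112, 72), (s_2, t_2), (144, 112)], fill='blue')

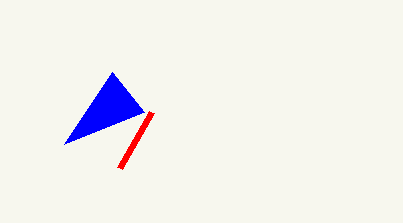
p_1 = 120; q_1 = 168; s_2 = 64; t_2 = 144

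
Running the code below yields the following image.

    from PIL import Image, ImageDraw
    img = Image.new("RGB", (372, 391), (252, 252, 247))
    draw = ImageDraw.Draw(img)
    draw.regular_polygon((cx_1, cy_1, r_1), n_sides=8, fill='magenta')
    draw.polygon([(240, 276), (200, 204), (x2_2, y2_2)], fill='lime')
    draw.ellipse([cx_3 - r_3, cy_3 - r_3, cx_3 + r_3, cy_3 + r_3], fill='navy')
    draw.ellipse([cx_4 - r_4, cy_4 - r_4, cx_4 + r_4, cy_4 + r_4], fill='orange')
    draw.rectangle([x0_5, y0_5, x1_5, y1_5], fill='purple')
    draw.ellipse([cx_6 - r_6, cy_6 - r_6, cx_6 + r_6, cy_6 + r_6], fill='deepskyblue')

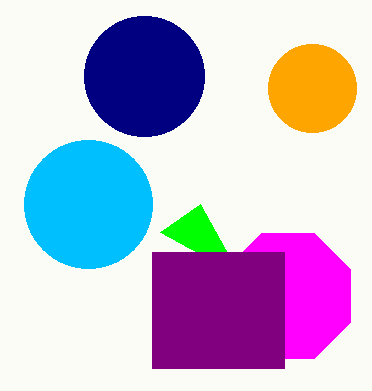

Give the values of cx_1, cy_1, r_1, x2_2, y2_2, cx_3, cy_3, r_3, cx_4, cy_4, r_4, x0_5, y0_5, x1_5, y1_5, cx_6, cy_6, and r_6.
cx_1 = 288, cy_1 = 296, r_1 = 68, x2_2 = 160, y2_2 = 232, cx_3 = 144, cy_3 = 76, r_3 = 60, cx_4 = 312, cy_4 = 88, r_4 = 44, x0_5 = 152, y0_5 = 252, x1_5 = 284, y1_5 = 368, cx_6 = 88, cy_6 = 204, r_6 = 64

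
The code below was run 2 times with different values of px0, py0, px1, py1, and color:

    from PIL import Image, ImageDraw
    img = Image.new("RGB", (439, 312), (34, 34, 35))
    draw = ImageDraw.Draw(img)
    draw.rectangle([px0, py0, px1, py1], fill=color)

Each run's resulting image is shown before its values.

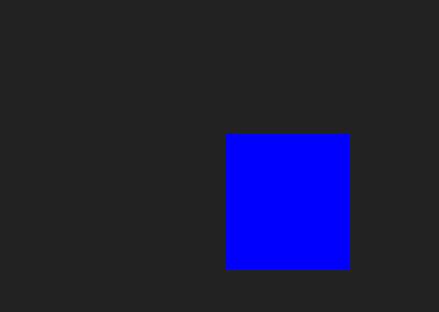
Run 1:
px0 = 226; py0 = 134; px1 = 348; py1 = 268; color = 'blue'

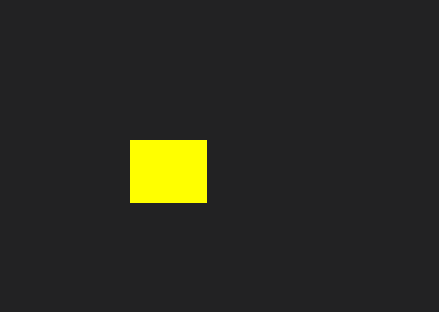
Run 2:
px0 = 130; py0 = 140; px1 = 206; py1 = 202; color = 'yellow'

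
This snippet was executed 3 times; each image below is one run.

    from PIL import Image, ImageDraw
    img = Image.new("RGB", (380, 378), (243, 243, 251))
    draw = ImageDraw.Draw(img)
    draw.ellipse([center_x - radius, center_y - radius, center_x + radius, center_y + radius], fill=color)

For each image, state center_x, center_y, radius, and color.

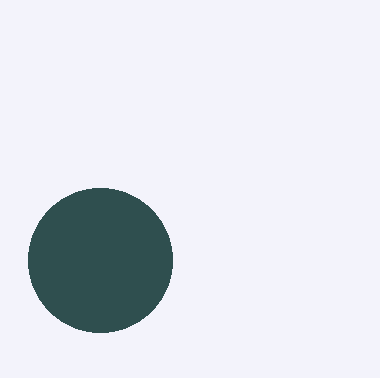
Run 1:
center_x = 100, center_y = 260, radius = 72, color = 'darkslategray'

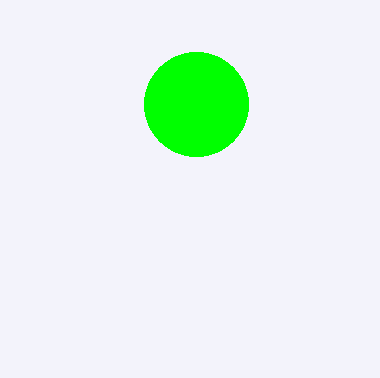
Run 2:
center_x = 196, center_y = 104, radius = 52, color = 'lime'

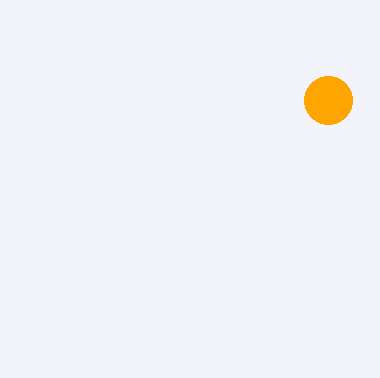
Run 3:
center_x = 328; center_y = 100; radius = 24; color = 'orange'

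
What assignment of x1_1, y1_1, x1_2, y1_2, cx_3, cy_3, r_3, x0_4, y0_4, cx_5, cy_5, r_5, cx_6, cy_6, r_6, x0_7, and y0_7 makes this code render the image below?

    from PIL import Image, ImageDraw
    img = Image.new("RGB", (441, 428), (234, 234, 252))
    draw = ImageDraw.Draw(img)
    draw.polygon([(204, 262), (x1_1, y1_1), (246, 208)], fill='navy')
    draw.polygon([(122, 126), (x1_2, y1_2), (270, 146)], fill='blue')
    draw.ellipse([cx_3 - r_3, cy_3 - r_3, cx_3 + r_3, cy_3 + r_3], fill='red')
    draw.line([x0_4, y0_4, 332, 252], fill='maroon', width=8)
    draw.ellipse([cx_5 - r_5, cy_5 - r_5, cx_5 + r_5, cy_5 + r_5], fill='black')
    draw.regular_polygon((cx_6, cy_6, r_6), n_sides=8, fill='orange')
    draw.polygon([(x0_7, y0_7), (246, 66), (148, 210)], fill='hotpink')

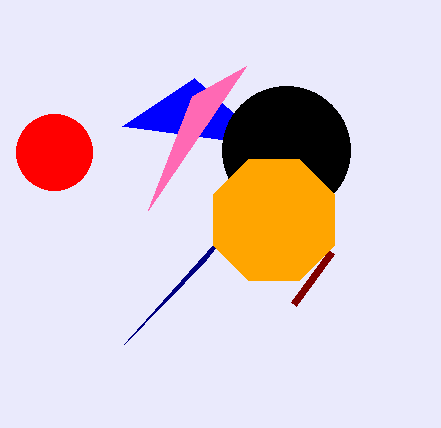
x1_1 = 124
y1_1 = 344
x1_2 = 194
y1_2 = 78
cx_3 = 54
cy_3 = 152
r_3 = 38
x0_4 = 294
y0_4 = 304
cx_5 = 286
cy_5 = 150
r_5 = 64
cx_6 = 274
cy_6 = 220
r_6 = 66
x0_7 = 192
y0_7 = 96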